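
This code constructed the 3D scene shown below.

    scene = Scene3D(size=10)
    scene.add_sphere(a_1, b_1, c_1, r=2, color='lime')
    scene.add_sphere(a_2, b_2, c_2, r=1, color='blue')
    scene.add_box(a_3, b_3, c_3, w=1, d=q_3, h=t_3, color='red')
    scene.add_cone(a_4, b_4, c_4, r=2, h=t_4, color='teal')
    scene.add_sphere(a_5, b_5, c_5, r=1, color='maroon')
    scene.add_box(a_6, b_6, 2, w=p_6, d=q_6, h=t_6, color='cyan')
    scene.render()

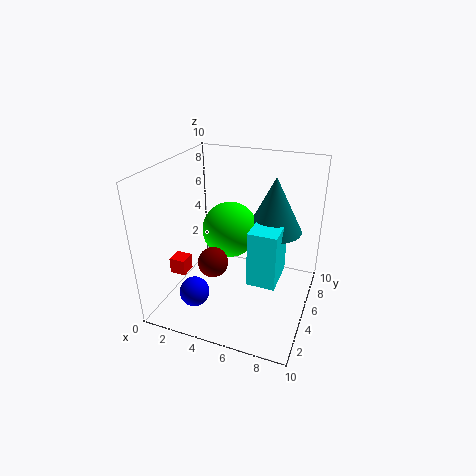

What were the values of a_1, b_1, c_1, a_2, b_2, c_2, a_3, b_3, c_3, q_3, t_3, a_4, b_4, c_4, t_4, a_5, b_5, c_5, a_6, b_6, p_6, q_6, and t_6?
a_1 = 4, b_1 = 6, c_1 = 5, a_2 = 3, b_2 = 2, c_2 = 2, a_3 = 2, b_3 = 1, c_3 = 4, q_3 = 1, t_3 = 1, a_4 = 7, b_4 = 7, c_4 = 5, t_4 = 4, a_5 = 4, b_5 = 3, c_5 = 4, a_6 = 6, b_6 = 4, p_6 = 2, q_6 = 3, t_6 = 4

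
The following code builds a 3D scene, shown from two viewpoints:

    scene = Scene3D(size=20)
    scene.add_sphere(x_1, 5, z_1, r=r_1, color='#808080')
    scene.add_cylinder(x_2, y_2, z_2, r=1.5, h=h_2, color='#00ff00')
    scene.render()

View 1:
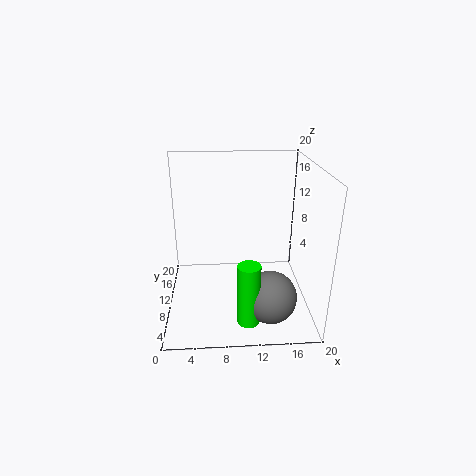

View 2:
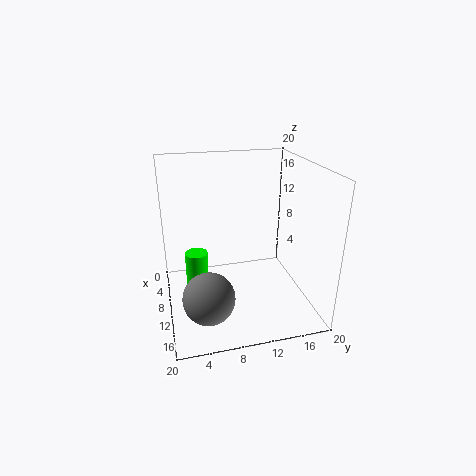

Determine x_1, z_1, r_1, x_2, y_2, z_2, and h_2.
x_1 = 14, z_1 = 3.5, r_1 = 3.5, x_2 = 11, y_2 = 4, z_2 = 0.5, h_2 = 8.5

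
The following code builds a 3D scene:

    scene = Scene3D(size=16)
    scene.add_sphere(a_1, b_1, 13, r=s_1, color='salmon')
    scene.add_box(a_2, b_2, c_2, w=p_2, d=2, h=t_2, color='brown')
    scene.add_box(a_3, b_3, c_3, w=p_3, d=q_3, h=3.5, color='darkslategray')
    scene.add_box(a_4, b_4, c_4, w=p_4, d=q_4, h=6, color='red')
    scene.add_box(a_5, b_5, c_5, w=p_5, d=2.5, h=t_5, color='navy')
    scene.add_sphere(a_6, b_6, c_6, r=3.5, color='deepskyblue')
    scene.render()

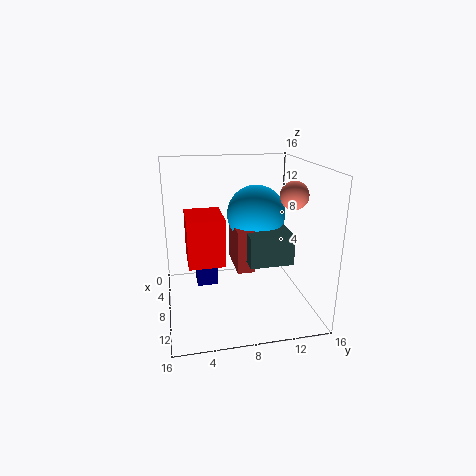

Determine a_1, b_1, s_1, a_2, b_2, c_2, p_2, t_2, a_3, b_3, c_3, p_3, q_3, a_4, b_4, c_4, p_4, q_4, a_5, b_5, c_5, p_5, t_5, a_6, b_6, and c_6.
a_1 = 10, b_1 = 13.5, s_1 = 1.5, a_2 = 2.5, b_2 = 8, c_2 = 3.5, p_2 = 5.5, t_2 = 5, a_3 = 5, b_3 = 9, c_3 = 5, p_3 = 5, q_3 = 5, a_4 = 0.5, b_4 = 2.5, c_4 = 3.5, p_4 = 5.5, q_4 = 4.5, a_5 = 2.5, b_5 = 3.5, c_5 = 1, p_5 = 3, t_5 = 3.5, a_6 = 4.5, b_6 = 11, c_6 = 9.5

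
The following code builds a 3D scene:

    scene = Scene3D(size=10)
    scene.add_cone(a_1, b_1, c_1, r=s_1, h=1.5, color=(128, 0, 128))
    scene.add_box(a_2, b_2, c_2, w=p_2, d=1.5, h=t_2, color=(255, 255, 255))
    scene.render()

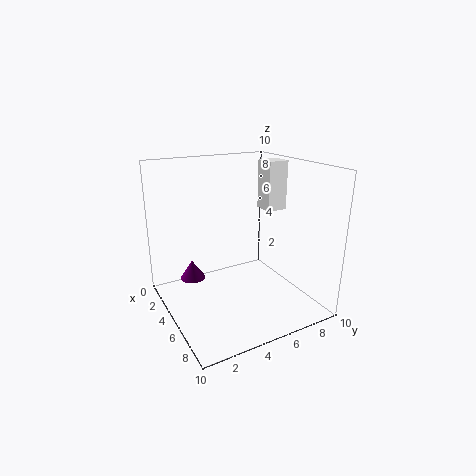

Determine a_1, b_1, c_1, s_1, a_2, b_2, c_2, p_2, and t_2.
a_1 = 1, b_1 = 3, c_1 = 0.5, s_1 = 1, a_2 = 3.5, b_2 = 7.5, c_2 = 6.5, p_2 = 1.5, t_2 = 3.5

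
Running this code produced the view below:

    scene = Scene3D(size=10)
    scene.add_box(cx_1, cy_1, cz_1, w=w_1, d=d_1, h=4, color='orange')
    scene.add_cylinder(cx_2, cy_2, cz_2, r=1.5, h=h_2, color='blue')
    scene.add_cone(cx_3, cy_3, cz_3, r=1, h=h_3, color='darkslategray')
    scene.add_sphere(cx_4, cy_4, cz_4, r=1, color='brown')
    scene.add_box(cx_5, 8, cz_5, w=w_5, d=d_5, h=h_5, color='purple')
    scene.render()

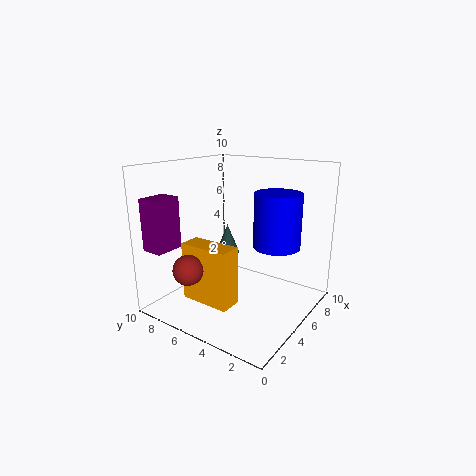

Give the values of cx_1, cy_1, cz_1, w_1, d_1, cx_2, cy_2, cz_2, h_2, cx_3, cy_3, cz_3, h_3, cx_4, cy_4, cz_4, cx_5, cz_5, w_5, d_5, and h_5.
cx_1 = 2; cy_1 = 4; cz_1 = 1; w_1 = 1.5; d_1 = 3.5; cx_2 = 5; cy_2 = 2; cz_2 = 5; h_2 = 3.5; cx_3 = 8.5; cy_3 = 8.5; cz_3 = 2; h_3 = 2.5; cx_4 = 1.5; cy_4 = 6.5; cz_4 = 3.5; cx_5 = 0.5; cz_5 = 4.5; w_5 = 2; d_5 = 1.5; h_5 = 3.5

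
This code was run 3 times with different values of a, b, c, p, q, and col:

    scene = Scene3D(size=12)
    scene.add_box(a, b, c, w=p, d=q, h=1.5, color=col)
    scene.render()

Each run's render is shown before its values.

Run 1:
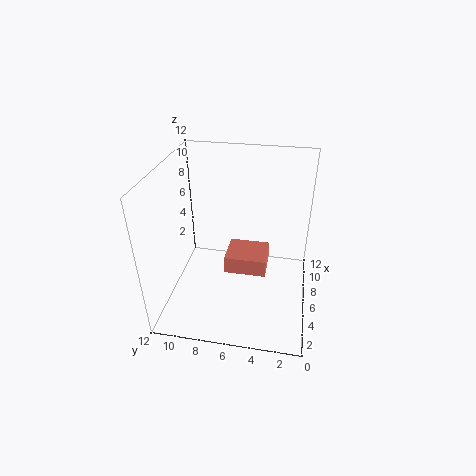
a = 5
b = 3.5
c = 3
p = 3
q = 3.5
col = 'salmon'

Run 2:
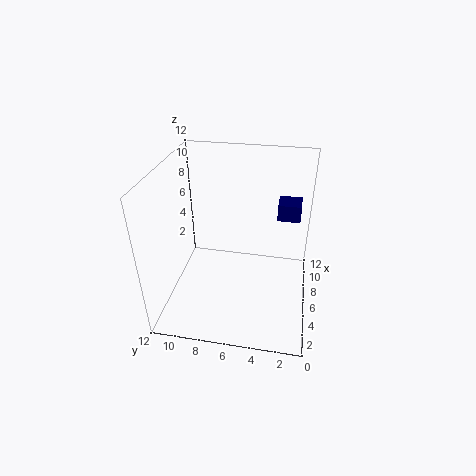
a = 8.5
b = 1
c = 6.5
p = 2
q = 2
col = 'navy'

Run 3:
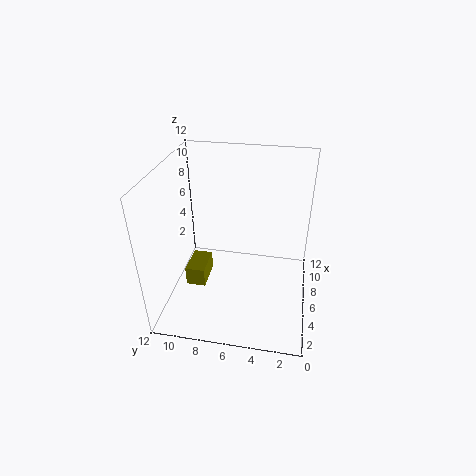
a = 2.5
b = 8
c = 3.5
p = 2.5
q = 1.5
col = 'olive'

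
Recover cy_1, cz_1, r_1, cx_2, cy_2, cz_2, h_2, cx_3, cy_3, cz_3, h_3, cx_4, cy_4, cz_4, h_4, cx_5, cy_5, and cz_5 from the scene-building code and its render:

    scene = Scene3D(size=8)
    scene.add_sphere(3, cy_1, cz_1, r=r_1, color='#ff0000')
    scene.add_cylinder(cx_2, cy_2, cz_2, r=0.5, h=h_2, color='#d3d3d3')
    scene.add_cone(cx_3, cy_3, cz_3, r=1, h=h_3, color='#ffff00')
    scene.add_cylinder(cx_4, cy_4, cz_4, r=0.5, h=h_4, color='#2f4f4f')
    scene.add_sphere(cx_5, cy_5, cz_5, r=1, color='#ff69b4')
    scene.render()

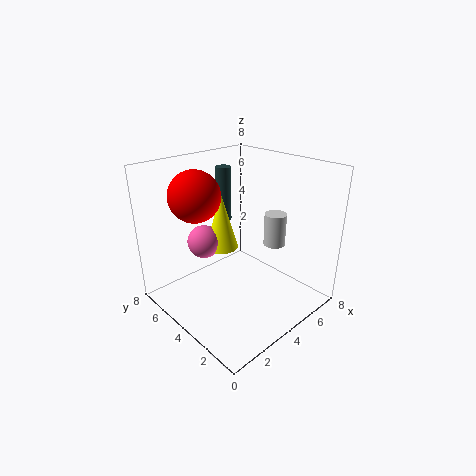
cy_1 = 6.5; cz_1 = 6; r_1 = 1.5; cx_2 = 3.5; cy_2 = 1; cz_2 = 5; h_2 = 1.5; cx_3 = 4.5; cy_3 = 6; cz_3 = 2.5; h_3 = 3.5; cx_4 = 6; cy_4 = 7.5; cz_4 = 3.5; h_4 = 3.5; cx_5 = 3.5; cy_5 = 6.5; cz_5 = 3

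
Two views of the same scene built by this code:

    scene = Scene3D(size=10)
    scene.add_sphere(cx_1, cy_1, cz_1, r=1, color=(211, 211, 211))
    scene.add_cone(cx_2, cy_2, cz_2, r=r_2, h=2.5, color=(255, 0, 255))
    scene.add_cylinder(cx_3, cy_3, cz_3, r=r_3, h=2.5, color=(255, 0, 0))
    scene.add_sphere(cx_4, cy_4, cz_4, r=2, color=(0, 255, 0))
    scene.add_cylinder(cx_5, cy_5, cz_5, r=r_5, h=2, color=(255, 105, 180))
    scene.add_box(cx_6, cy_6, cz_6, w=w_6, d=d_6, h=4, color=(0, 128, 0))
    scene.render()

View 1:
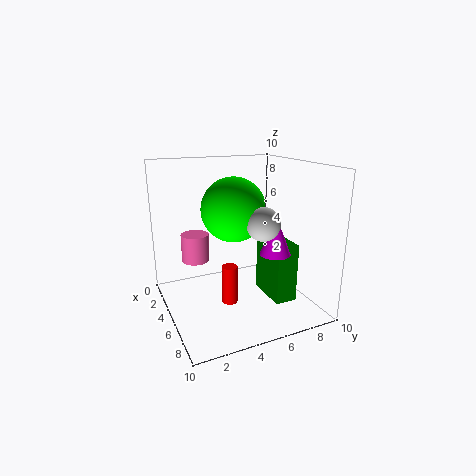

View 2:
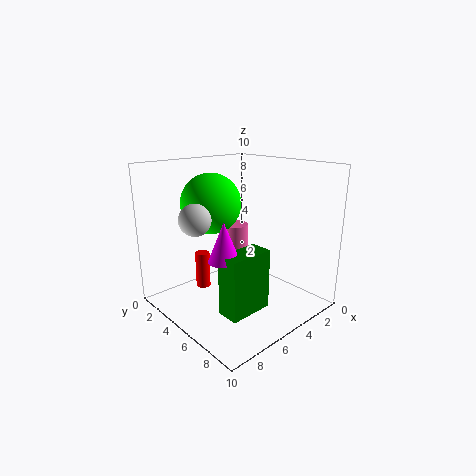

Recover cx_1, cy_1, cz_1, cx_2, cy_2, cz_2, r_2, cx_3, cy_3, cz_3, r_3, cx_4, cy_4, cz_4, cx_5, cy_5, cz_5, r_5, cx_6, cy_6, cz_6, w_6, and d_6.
cx_1 = 8.5; cy_1 = 5; cz_1 = 7; cx_2 = 7.5; cy_2 = 6.5; cz_2 = 4.5; r_2 = 1; cx_3 = 7; cy_3 = 3.5; cz_3 = 1.5; r_3 = 0.5; cx_4 = 6.5; cy_4 = 4; cz_4 = 7.5; cx_5 = 3; cy_5 = 2.5; cz_5 = 3; r_5 = 1; cx_6 = 5; cy_6 = 6.5; cz_6 = 1; w_6 = 3; d_6 = 1.5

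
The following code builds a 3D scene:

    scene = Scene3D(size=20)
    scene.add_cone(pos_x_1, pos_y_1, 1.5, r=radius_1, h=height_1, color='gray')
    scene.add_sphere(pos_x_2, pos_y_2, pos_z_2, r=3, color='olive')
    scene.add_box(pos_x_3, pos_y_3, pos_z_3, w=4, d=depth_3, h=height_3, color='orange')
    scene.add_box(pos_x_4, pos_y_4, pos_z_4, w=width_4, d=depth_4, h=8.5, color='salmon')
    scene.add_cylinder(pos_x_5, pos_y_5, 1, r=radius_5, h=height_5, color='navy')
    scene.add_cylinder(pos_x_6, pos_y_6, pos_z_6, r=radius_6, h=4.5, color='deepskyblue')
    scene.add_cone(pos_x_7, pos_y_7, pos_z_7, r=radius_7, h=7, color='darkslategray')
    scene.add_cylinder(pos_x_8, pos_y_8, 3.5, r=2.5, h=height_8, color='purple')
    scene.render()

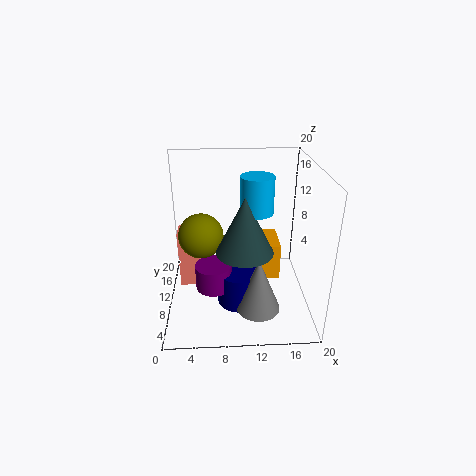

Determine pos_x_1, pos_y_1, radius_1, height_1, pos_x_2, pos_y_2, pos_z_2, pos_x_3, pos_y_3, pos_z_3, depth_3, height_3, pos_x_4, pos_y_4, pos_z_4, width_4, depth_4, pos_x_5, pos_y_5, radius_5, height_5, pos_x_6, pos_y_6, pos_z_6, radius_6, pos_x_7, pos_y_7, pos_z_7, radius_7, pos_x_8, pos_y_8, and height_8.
pos_x_1 = 12.5; pos_y_1 = 5.5; radius_1 = 3; height_1 = 7.5; pos_x_2 = 5; pos_y_2 = 9; pos_z_2 = 11; pos_x_3 = 12.5; pos_y_3 = 11.5; pos_z_3 = 2; depth_3 = 6; height_3 = 5.5; pos_x_4 = 1.5; pos_y_4 = 10.5; pos_z_4 = 2; width_4 = 3.5; depth_4 = 3; pos_x_5 = 10; pos_y_5 = 8; radius_5 = 3; height_5 = 5; pos_x_6 = 12; pos_y_6 = 6; pos_z_6 = 15.5; radius_6 = 2; pos_x_7 = 10.5; pos_y_7 = 4.5; pos_z_7 = 11; radius_7 = 3.5; pos_x_8 = 6.5; pos_y_8 = 8; height_8 = 3.5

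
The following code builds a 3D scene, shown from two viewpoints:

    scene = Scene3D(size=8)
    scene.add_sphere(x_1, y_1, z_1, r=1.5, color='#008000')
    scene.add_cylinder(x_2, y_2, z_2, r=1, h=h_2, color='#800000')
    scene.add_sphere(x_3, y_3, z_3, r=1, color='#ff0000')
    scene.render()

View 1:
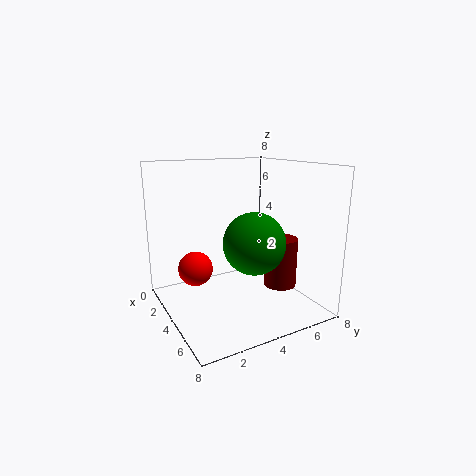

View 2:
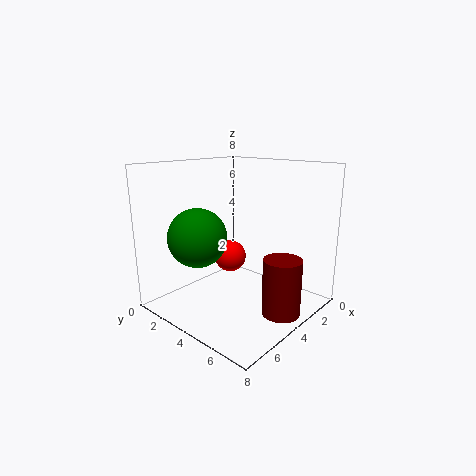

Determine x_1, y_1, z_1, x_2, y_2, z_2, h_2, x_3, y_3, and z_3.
x_1 = 6.5
y_1 = 3.5
z_1 = 4.5
x_2 = 4
y_2 = 7
z_2 = 0.5
h_2 = 3
x_3 = 2.5
y_3 = 2
z_3 = 2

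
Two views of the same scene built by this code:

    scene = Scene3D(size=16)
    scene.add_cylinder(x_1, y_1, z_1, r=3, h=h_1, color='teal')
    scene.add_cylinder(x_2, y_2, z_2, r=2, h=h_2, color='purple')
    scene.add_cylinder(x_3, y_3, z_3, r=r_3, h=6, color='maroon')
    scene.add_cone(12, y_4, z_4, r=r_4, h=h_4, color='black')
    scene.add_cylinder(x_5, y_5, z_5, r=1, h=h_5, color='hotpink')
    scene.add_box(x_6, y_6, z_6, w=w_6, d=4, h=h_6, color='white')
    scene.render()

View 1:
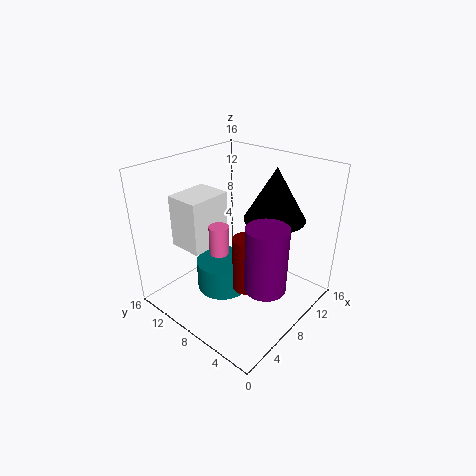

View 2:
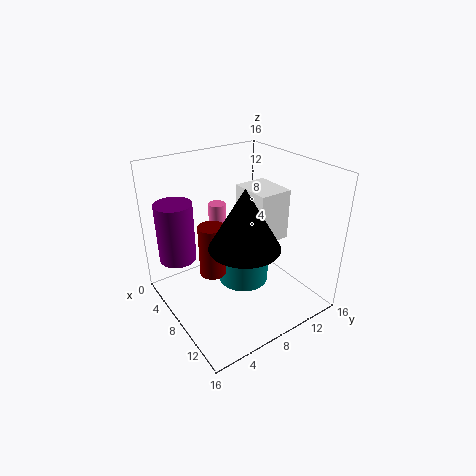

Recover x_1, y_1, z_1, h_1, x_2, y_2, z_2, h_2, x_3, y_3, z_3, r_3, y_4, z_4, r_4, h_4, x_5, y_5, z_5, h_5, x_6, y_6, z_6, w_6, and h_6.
x_1 = 7; y_1 = 9.5; z_1 = 1.5; h_1 = 3.5; x_2 = 5; y_2 = 2; z_2 = 6; h_2 = 6.5; x_3 = 6.5; y_3 = 5.5; z_3 = 3.5; r_3 = 1.5; y_4 = 6; z_4 = 9.5; r_4 = 3.5; h_4 = 6; x_5 = 4.5; y_5 = 7.5; z_5 = 8; h_5 = 3; x_6 = 4; y_6 = 10.5; z_6 = 6.5; w_6 = 5; h_6 = 6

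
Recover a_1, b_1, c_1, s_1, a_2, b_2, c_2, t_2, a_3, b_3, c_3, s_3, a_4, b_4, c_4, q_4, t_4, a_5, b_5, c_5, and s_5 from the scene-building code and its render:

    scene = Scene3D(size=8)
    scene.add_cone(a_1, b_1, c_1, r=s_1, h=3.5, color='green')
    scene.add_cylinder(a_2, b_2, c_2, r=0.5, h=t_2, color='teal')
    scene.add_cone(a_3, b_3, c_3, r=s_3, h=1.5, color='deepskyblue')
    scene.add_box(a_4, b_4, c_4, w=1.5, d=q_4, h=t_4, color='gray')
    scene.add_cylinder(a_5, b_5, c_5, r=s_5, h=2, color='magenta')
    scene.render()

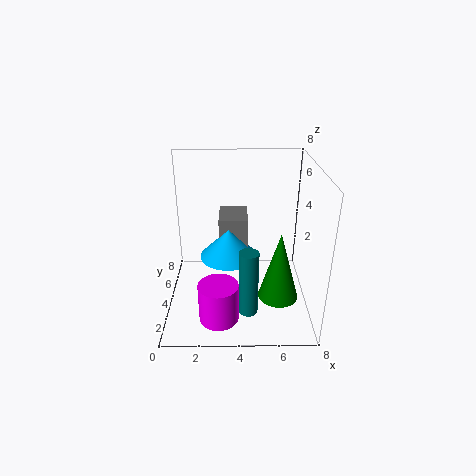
a_1 = 6; b_1 = 1.5; c_1 = 2; s_1 = 1; a_2 = 4.5; b_2 = 1.5; c_2 = 1; t_2 = 3.5; a_3 = 3.5; b_3 = 3; c_3 = 3.5; s_3 = 1.5; a_4 = 3; b_4 = 3; c_4 = 4; q_4 = 2; t_4 = 1.5; a_5 = 3; b_5 = 1; c_5 = 1; s_5 = 1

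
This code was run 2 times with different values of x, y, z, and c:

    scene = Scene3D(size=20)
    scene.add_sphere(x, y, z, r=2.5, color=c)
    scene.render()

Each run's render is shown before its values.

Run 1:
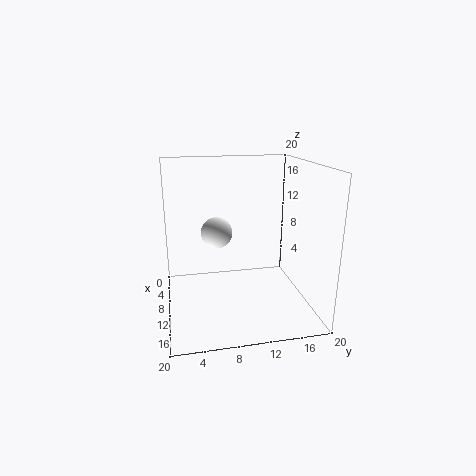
x = 3; y = 8; z = 8.5; c = 'white'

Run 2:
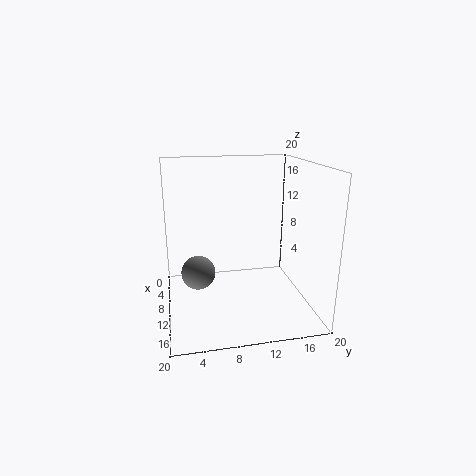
x = 7.5; y = 4.5; z = 4; c = 'gray'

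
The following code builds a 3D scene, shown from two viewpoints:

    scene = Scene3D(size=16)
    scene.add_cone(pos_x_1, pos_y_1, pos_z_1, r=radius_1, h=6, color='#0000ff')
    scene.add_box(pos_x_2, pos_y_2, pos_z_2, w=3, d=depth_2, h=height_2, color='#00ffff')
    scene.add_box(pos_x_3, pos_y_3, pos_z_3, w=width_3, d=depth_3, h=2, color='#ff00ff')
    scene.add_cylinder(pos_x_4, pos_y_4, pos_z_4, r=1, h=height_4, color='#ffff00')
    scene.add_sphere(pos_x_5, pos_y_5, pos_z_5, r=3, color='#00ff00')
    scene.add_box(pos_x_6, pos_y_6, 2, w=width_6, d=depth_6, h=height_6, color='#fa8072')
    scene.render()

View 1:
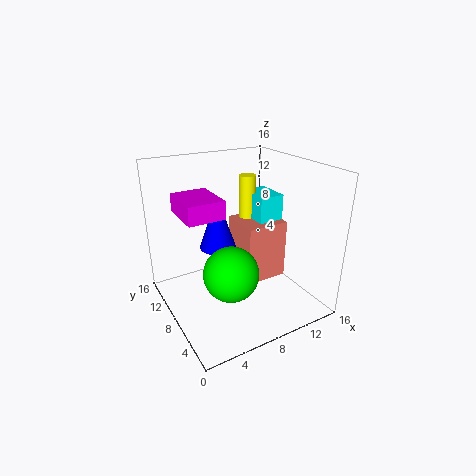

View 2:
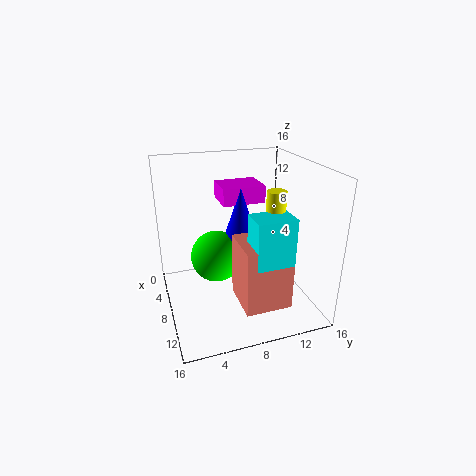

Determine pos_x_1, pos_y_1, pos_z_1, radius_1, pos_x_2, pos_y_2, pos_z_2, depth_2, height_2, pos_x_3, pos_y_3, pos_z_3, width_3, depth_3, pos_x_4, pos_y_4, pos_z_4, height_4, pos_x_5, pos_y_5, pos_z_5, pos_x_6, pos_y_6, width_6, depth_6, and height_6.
pos_x_1 = 6; pos_y_1 = 9; pos_z_1 = 7; radius_1 = 2; pos_x_2 = 11; pos_y_2 = 8; pos_z_2 = 7; depth_2 = 4; height_2 = 5; pos_x_3 = 2; pos_y_3 = 7; pos_z_3 = 11; width_3 = 4; depth_3 = 5; pos_x_4 = 11; pos_y_4 = 11; pos_z_4 = 7; height_4 = 7; pos_x_5 = 6; pos_y_5 = 6; pos_z_5 = 5; pos_x_6 = 9; pos_y_6 = 7; width_6 = 5; depth_6 = 5; height_6 = 7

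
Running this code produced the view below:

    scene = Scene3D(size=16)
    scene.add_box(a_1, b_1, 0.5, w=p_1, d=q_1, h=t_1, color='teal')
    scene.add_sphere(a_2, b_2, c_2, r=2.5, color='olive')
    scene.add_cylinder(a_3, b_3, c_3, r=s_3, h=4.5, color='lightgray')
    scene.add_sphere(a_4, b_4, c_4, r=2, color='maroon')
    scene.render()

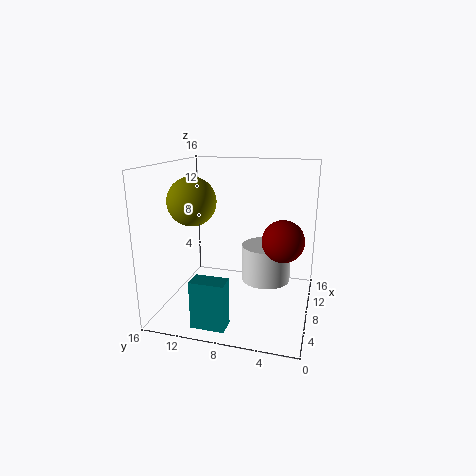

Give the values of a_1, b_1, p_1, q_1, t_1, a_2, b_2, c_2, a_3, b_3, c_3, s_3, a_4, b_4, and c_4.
a_1 = 1, b_1 = 7.5, p_1 = 2, q_1 = 3.5, t_1 = 5, a_2 = 5, b_2 = 12, c_2 = 12.5, a_3 = 12, b_3 = 5.5, c_3 = 1.5, s_3 = 3, a_4 = 4, b_4 = 2.5, c_4 = 9.5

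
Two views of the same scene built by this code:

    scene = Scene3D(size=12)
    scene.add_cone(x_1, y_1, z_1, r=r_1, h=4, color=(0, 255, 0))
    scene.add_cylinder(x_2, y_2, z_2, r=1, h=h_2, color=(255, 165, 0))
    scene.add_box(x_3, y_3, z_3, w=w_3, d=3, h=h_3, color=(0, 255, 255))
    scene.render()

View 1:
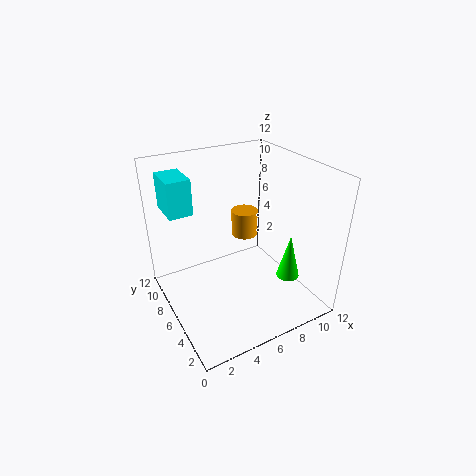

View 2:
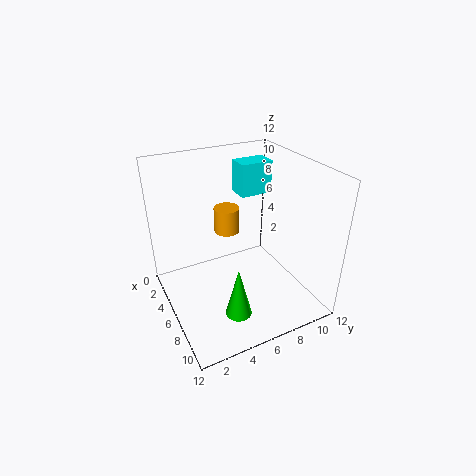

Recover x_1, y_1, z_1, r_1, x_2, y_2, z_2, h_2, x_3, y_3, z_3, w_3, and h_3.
x_1 = 10, y_1 = 4, z_1 = 2, r_1 = 1, x_2 = 6, y_2 = 5, z_2 = 7, h_2 = 2, x_3 = 1, y_3 = 8, z_3 = 8, w_3 = 2, h_3 = 3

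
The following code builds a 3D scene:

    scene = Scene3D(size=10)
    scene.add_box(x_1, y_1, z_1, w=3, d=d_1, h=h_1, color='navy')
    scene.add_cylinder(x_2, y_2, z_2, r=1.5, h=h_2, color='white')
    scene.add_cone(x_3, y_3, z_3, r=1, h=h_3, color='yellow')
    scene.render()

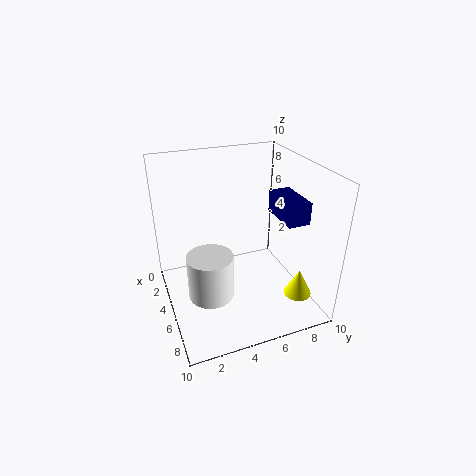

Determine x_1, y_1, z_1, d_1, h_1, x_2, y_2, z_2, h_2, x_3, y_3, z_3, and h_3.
x_1 = 4.5, y_1 = 7.5, z_1 = 6.5, d_1 = 1.5, h_1 = 1.5, x_2 = 6.5, y_2 = 2.5, z_2 = 2, h_2 = 3, x_3 = 7, y_3 = 9, z_3 = 0.5, h_3 = 2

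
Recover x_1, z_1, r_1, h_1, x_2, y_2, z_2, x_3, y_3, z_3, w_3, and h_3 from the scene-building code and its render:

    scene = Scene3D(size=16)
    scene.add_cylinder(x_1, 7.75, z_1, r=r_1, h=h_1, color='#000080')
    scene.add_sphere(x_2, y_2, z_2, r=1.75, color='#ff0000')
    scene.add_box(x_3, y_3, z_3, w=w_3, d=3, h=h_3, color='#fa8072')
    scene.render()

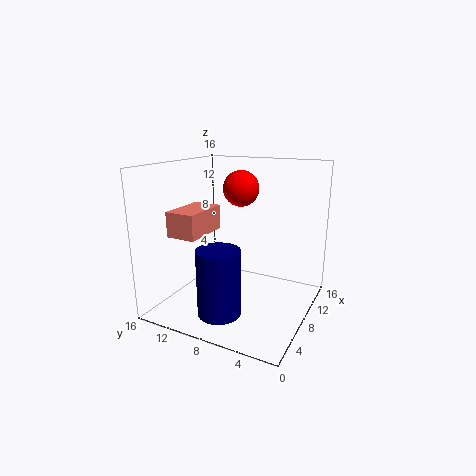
x_1 = 3.25; z_1 = 1.25; r_1 = 2.25; h_1 = 7; x_2 = 5.75; y_2 = 6.5; z_2 = 14; x_3 = 1.25; y_3 = 9.25; z_3 = 9.5; w_3 = 5; h_3 = 2.5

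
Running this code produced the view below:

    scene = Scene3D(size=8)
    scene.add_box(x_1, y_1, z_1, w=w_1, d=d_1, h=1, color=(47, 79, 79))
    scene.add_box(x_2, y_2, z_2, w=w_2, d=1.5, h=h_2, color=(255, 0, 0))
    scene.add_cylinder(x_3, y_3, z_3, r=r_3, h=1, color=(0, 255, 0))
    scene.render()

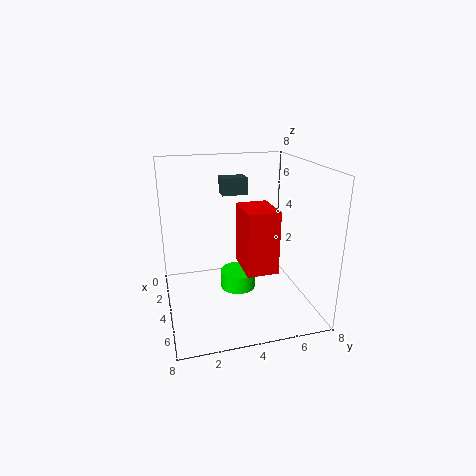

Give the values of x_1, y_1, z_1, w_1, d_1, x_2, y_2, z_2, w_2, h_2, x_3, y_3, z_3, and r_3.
x_1 = 1.5
y_1 = 3.5
z_1 = 6
w_1 = 1
d_1 = 1.5
x_2 = 5.5
y_2 = 3.5
z_2 = 3.5
w_2 = 2
h_2 = 3
x_3 = 4
y_3 = 4
z_3 = 1
r_3 = 1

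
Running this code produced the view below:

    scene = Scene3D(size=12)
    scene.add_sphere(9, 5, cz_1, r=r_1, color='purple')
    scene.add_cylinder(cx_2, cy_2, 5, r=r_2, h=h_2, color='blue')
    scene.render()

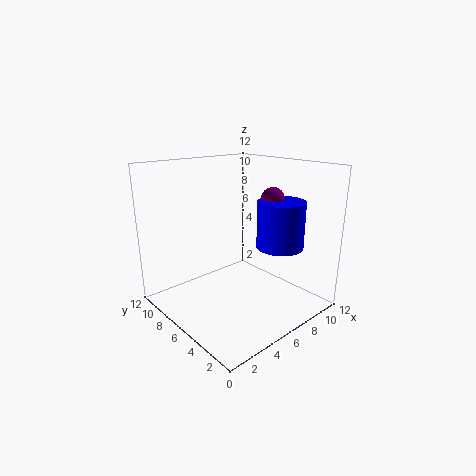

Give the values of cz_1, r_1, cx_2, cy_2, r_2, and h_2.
cz_1 = 9; r_1 = 1; cx_2 = 9; cy_2 = 4; r_2 = 2; h_2 = 4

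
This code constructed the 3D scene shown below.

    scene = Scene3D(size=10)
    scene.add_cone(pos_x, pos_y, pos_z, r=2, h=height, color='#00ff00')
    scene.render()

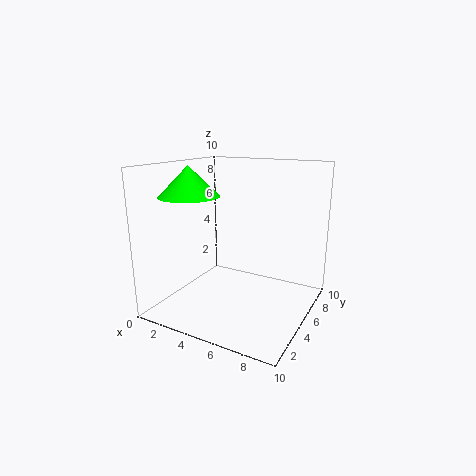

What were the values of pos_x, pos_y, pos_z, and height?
pos_x = 2.5, pos_y = 3, pos_z = 8, height = 2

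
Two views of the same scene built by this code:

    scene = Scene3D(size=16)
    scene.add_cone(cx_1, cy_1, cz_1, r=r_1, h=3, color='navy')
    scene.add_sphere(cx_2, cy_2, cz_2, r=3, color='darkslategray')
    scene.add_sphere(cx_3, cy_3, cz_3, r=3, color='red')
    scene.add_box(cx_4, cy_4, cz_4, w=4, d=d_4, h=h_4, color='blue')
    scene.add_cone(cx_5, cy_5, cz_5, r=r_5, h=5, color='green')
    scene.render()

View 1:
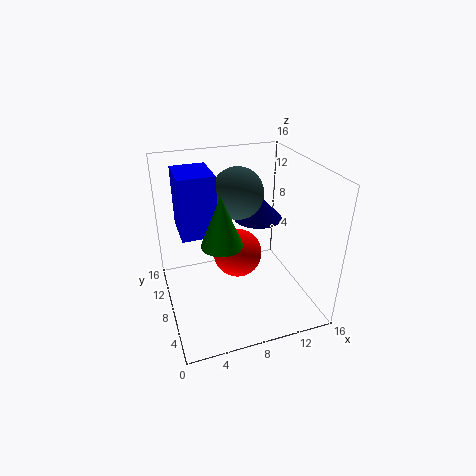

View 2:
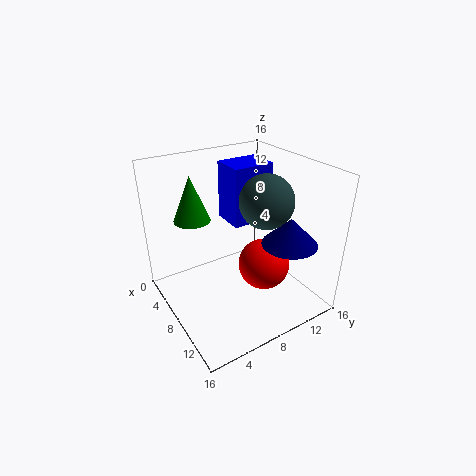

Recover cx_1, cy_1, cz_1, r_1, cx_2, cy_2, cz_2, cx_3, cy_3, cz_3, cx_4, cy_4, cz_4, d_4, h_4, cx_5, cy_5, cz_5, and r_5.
cx_1 = 12
cy_1 = 12
cz_1 = 8
r_1 = 3
cx_2 = 9
cy_2 = 11
cz_2 = 12
cx_3 = 9
cy_3 = 11
cz_3 = 4
cx_4 = 2
cy_4 = 9
cz_4 = 8
d_4 = 5
h_4 = 7
cx_5 = 5
cy_5 = 4
cz_5 = 10
r_5 = 2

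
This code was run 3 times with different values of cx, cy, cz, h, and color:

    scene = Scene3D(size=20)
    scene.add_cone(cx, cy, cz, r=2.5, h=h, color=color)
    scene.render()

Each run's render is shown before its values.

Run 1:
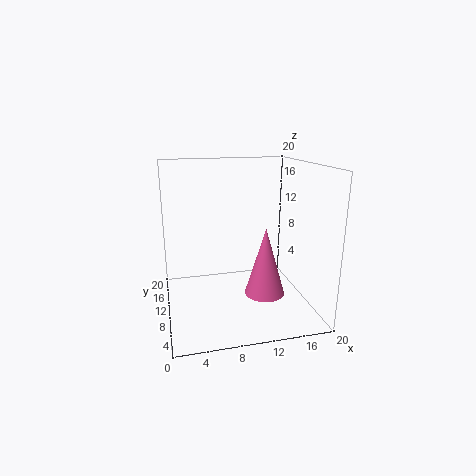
cx = 12; cy = 4; cz = 4.5; h = 8.5; color = 'hotpink'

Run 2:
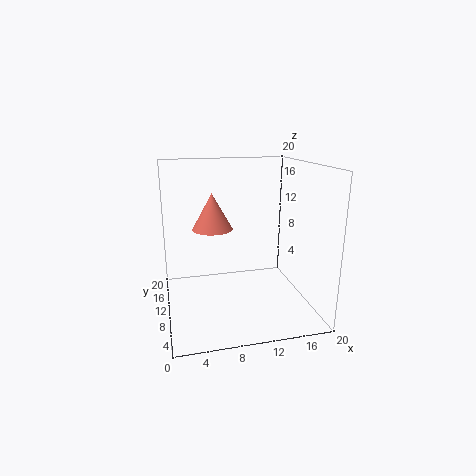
cx = 6; cy = 7; cz = 12.5; h = 4.5; color = 'salmon'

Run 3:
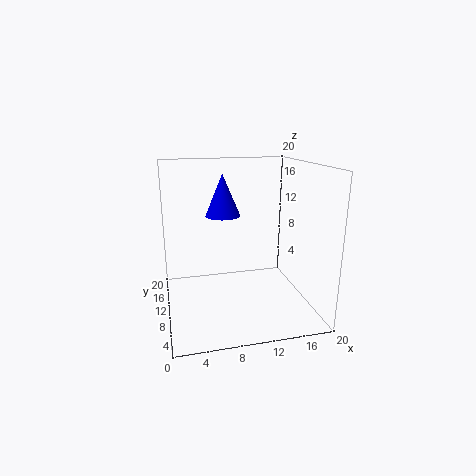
cx = 8.5; cy = 13; cz = 12.5; h = 6; color = 'blue'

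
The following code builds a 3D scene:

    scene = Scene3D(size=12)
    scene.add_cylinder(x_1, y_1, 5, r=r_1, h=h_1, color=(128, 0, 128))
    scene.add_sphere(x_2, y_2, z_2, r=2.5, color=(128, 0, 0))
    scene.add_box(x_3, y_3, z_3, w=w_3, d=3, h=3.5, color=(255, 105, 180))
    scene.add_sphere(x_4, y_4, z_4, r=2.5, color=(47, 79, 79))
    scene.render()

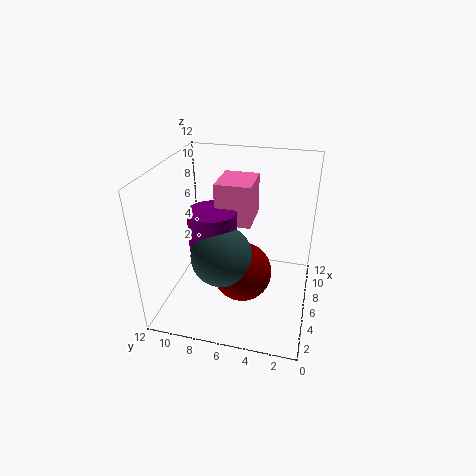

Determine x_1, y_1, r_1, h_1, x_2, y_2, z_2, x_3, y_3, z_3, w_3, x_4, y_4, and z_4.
x_1 = 5.5; y_1 = 8; r_1 = 2; h_1 = 3.5; x_2 = 5.5; y_2 = 5.5; z_2 = 3; x_3 = 6; y_3 = 5; z_3 = 7; w_3 = 3.5; x_4 = 4.5; y_4 = 7; z_4 = 5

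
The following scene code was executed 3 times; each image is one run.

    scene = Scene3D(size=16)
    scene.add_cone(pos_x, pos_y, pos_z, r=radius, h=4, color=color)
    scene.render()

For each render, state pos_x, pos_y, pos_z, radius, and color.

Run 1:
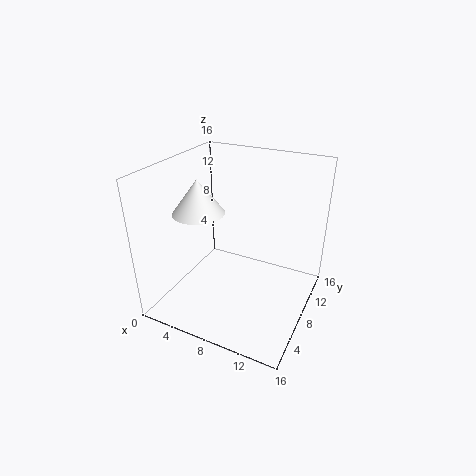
pos_x = 3
pos_y = 8
pos_z = 10
radius = 3
color = 'white'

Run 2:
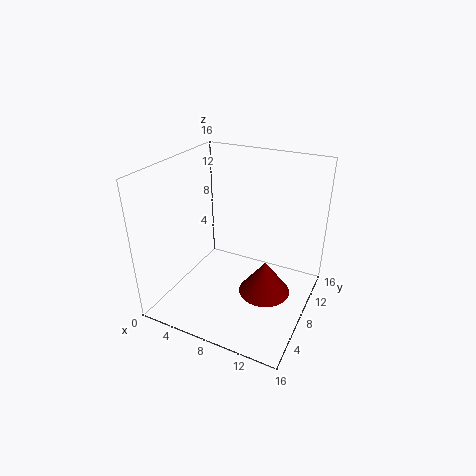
pos_x = 11
pos_y = 9
pos_z = 1
radius = 3
color = 'maroon'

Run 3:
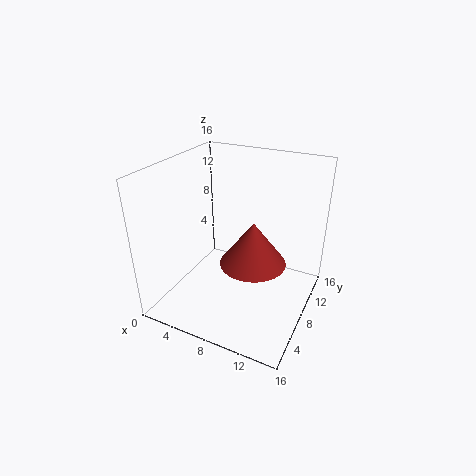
pos_x = 12
pos_y = 3
pos_z = 9
radius = 3
color = 'brown'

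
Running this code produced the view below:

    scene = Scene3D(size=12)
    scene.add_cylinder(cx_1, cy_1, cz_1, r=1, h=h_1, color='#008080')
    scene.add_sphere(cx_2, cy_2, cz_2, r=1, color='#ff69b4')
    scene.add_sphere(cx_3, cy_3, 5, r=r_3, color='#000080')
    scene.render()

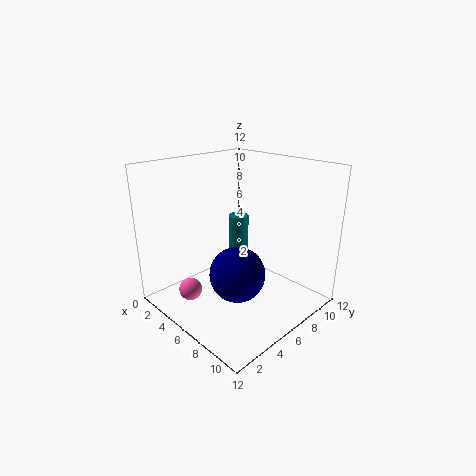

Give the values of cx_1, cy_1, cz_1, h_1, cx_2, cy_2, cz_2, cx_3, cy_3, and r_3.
cx_1 = 2
cy_1 = 10
cz_1 = 1
h_1 = 5
cx_2 = 3
cy_2 = 3
cz_2 = 1
cx_3 = 9
cy_3 = 3
r_3 = 2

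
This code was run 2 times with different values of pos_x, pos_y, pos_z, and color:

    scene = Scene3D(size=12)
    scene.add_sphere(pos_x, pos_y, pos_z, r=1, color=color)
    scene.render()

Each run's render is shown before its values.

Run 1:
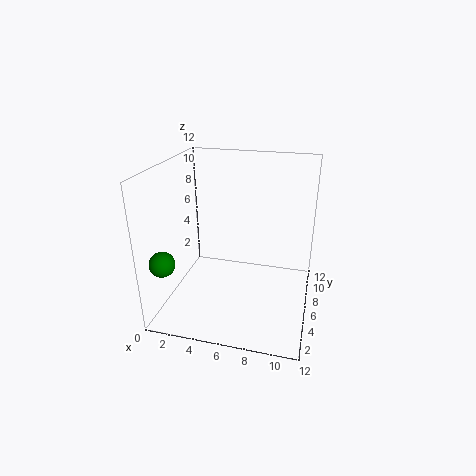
pos_x = 1, pos_y = 2, pos_z = 5, color = 'green'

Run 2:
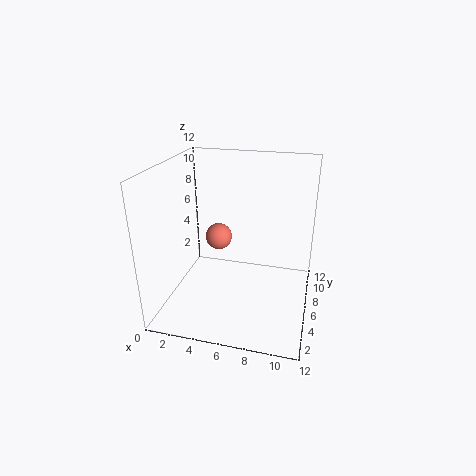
pos_x = 5, pos_y = 4, pos_z = 7, color = 'salmon'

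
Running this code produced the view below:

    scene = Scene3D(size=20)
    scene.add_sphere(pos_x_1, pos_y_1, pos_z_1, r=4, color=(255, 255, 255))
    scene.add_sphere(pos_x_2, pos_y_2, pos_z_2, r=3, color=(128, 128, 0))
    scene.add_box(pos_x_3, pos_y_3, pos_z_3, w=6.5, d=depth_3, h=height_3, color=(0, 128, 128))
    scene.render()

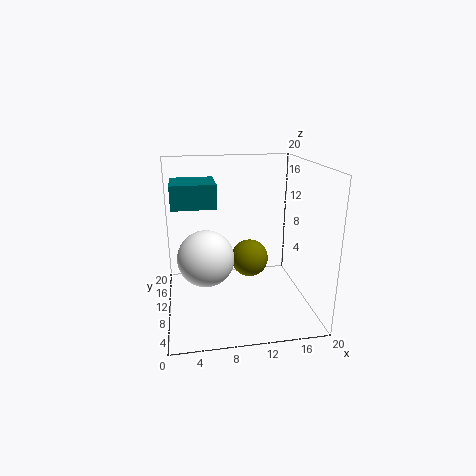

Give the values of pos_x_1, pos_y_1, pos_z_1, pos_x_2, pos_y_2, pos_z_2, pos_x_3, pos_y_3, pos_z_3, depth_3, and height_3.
pos_x_1 = 5.5; pos_y_1 = 10.5; pos_z_1 = 7; pos_x_2 = 13; pos_y_2 = 16; pos_z_2 = 4; pos_x_3 = 1; pos_y_3 = 12.5; pos_z_3 = 13.5; depth_3 = 6.5; height_3 = 3.5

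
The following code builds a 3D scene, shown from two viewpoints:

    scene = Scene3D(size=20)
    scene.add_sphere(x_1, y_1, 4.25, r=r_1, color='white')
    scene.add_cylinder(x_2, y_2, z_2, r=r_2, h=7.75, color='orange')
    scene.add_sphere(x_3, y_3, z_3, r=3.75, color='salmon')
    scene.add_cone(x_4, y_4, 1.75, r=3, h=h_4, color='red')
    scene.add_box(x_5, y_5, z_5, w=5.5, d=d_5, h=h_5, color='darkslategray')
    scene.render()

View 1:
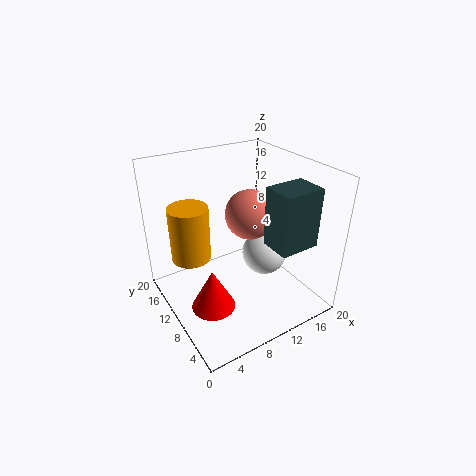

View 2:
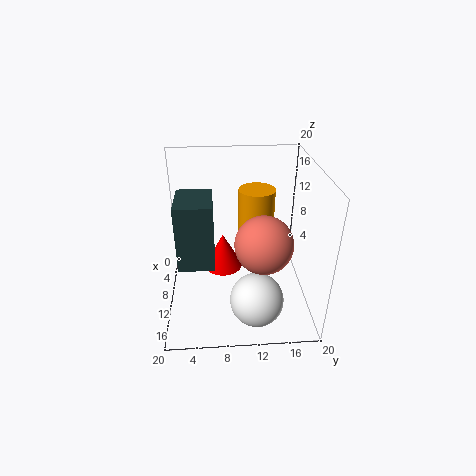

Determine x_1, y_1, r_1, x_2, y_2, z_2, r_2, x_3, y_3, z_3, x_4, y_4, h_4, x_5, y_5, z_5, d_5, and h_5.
x_1 = 16.25, y_1 = 12, r_1 = 3.5, x_2 = 4.25, y_2 = 13.25, z_2 = 7, r_2 = 2.75, x_3 = 14, y_3 = 13, z_3 = 11.25, x_4 = 4.75, y_4 = 8, h_4 = 5.75, x_5 = 12, y_5 = 2.5, z_5 = 10.25, d_5 = 4.25, h_5 = 8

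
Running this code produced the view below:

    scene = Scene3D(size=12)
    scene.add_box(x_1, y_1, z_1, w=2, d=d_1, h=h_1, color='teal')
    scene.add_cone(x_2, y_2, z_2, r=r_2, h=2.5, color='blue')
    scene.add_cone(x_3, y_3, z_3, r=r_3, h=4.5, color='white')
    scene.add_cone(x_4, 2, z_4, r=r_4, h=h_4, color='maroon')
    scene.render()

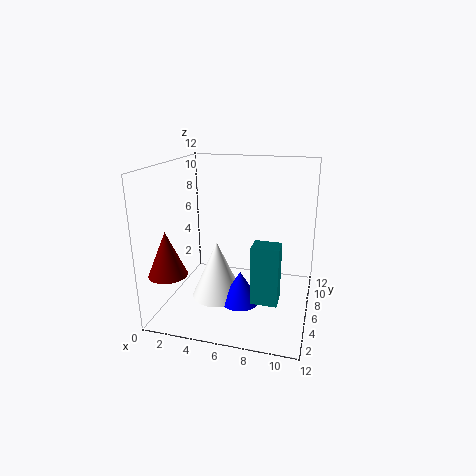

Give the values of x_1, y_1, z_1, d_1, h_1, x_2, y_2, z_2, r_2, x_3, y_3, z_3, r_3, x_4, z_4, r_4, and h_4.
x_1 = 8
y_1 = 2
z_1 = 2.5
d_1 = 1.5
h_1 = 4.5
x_2 = 7
y_2 = 3
z_2 = 2
r_2 = 1.5
x_3 = 5
y_3 = 3.5
z_3 = 2
r_3 = 2
x_4 = 1.5
z_4 = 4
r_4 = 1.5
h_4 = 3.5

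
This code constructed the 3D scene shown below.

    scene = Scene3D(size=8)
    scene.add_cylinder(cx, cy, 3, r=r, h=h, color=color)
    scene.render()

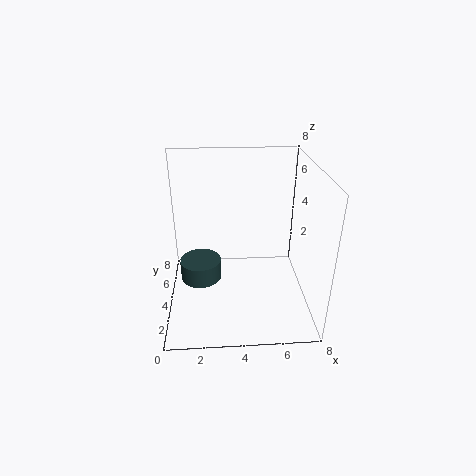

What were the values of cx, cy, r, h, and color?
cx = 2; cy = 2; r = 1; h = 1; color = 'darkslategray'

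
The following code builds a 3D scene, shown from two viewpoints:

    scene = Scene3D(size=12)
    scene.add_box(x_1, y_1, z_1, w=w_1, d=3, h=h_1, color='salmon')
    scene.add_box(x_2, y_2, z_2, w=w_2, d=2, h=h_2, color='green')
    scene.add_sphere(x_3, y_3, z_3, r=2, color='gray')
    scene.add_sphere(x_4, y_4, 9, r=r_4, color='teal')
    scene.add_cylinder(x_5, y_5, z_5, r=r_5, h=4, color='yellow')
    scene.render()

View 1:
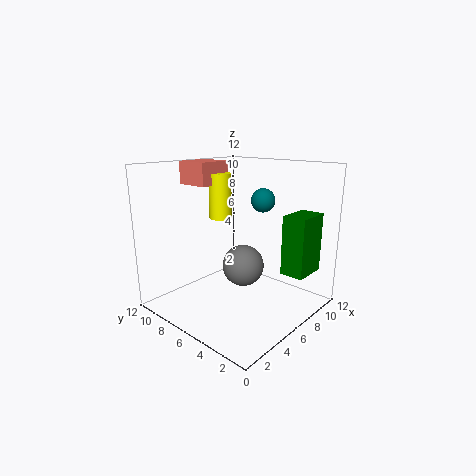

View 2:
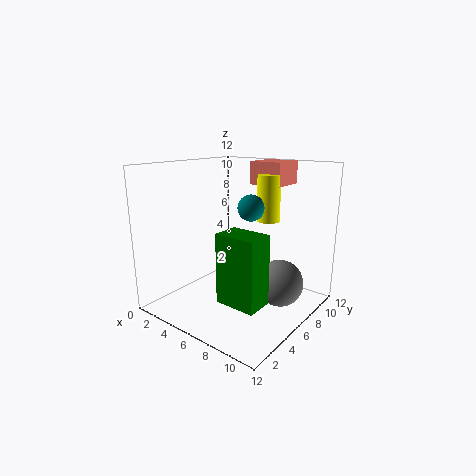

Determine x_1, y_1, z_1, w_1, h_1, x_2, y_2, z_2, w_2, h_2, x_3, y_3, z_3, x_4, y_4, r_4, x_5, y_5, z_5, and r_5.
x_1 = 5, y_1 = 9, z_1 = 10, w_1 = 3, h_1 = 2, x_2 = 8, y_2 = 1, z_2 = 3, w_2 = 3, h_2 = 5, x_3 = 9, y_3 = 8, z_3 = 2, x_4 = 8, y_4 = 5, r_4 = 1, x_5 = 7, y_5 = 9, z_5 = 7, r_5 = 1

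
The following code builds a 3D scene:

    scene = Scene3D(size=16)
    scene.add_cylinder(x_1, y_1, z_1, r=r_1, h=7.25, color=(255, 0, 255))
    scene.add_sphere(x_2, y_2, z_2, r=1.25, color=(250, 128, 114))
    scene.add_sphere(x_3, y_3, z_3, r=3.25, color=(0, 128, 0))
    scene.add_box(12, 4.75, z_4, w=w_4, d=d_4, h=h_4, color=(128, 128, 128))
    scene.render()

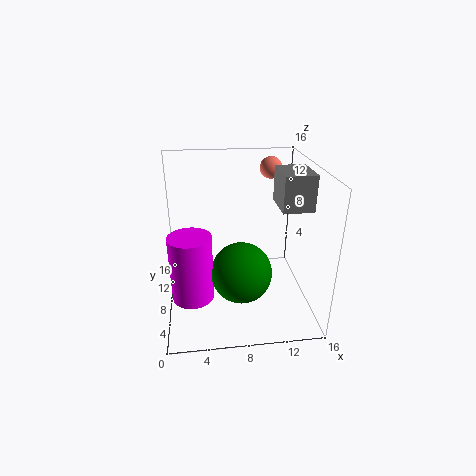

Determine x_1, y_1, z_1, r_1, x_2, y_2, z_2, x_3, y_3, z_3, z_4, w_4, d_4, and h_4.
x_1 = 2.75, y_1 = 5.5, z_1 = 2.5, r_1 = 2.25, x_2 = 12.25, y_2 = 11.75, z_2 = 14.75, x_3 = 8, y_3 = 5.25, z_3 = 5.25, z_4 = 12, w_4 = 3.25, d_4 = 4.25, h_4 = 3.75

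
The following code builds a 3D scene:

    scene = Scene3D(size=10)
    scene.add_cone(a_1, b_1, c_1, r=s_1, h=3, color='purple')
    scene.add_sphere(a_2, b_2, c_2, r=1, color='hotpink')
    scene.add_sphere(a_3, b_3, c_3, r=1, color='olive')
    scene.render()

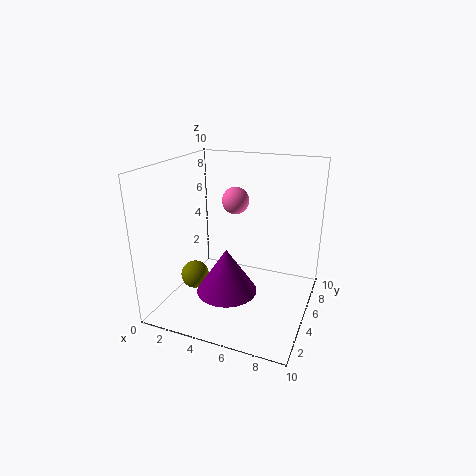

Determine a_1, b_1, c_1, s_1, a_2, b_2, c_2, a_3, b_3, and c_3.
a_1 = 5
b_1 = 3
c_1 = 2
s_1 = 2
a_2 = 4
b_2 = 7
c_2 = 7
a_3 = 2
b_3 = 4
c_3 = 2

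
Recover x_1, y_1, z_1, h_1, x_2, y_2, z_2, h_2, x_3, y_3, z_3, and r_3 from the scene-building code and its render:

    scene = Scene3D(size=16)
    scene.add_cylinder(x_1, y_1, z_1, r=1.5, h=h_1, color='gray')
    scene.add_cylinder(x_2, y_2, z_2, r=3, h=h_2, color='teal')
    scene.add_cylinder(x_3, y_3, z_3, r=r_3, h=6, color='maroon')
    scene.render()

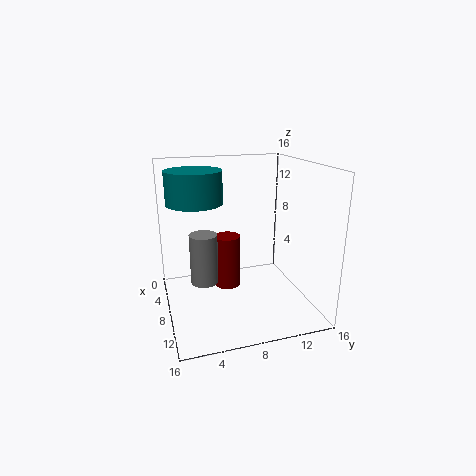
x_1 = 8.5, y_1 = 4, z_1 = 3.5, h_1 = 5.5, x_2 = 7, y_2 = 3.5, z_2 = 12, h_2 = 3.5, x_3 = 7, y_3 = 7, z_3 = 2, r_3 = 1.5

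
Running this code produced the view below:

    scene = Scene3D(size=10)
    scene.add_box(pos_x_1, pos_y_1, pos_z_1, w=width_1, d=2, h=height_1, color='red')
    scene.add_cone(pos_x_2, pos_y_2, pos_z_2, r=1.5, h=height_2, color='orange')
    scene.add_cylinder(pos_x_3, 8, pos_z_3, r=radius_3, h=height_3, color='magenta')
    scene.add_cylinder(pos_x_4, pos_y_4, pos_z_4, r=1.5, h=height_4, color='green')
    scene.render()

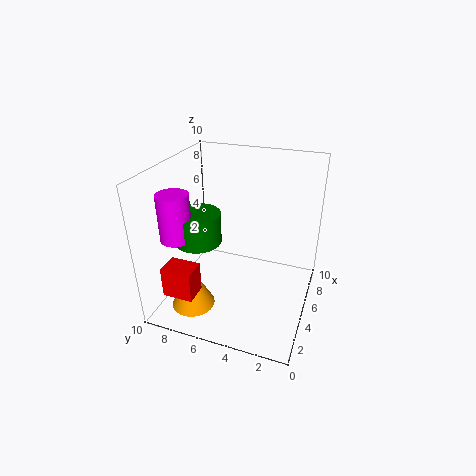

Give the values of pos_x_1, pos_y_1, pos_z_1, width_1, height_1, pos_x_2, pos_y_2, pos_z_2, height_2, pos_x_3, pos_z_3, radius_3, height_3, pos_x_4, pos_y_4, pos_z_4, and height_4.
pos_x_1 = 0.5
pos_y_1 = 6.5
pos_z_1 = 2.5
width_1 = 1.5
height_1 = 2
pos_x_2 = 2.5
pos_y_2 = 7.5
pos_z_2 = 0.5
height_2 = 3
pos_x_3 = 2
pos_z_3 = 6
radius_3 = 1
height_3 = 3
pos_x_4 = 3
pos_y_4 = 7
pos_z_4 = 5.5
height_4 = 2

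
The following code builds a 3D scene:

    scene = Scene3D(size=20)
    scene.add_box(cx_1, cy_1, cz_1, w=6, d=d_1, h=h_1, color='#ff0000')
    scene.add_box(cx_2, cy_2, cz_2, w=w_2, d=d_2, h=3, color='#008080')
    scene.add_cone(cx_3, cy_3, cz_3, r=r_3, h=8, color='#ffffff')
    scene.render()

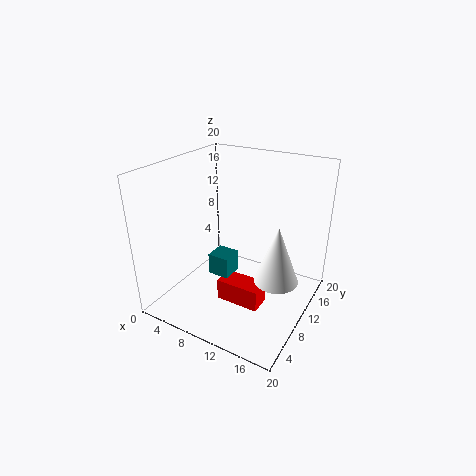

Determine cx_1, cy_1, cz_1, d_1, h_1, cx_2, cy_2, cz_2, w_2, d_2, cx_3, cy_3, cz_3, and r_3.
cx_1 = 9; cy_1 = 6; cz_1 = 2; d_1 = 3; h_1 = 3; cx_2 = 7; cy_2 = 7; cz_2 = 5; w_2 = 3; d_2 = 3; cx_3 = 16; cy_3 = 10; cz_3 = 5; r_3 = 3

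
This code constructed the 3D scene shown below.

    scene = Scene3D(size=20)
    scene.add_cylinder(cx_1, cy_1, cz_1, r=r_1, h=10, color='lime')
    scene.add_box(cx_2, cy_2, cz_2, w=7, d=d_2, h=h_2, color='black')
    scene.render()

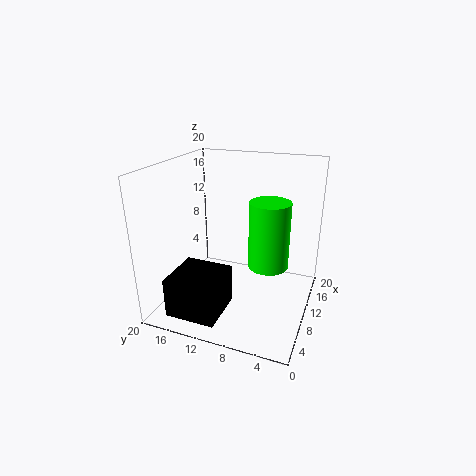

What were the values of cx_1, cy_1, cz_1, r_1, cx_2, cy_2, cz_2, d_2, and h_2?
cx_1 = 13.5; cy_1 = 6.5; cz_1 = 4.5; r_1 = 3; cx_2 = 2; cy_2 = 10.5; cz_2 = 0.5; d_2 = 7; h_2 = 5.5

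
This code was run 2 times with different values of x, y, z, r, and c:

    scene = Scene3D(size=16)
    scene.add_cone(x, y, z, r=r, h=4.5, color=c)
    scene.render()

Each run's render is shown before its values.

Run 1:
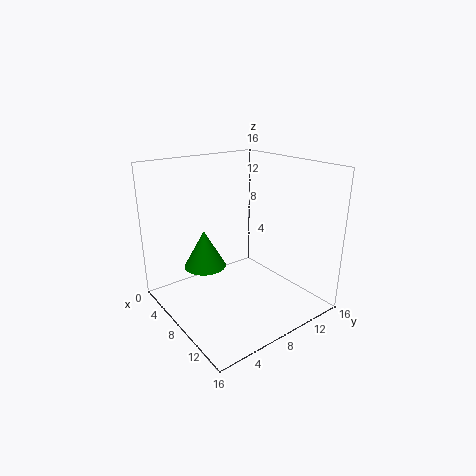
x = 4, y = 6, z = 3.5, r = 2.5, c = 'green'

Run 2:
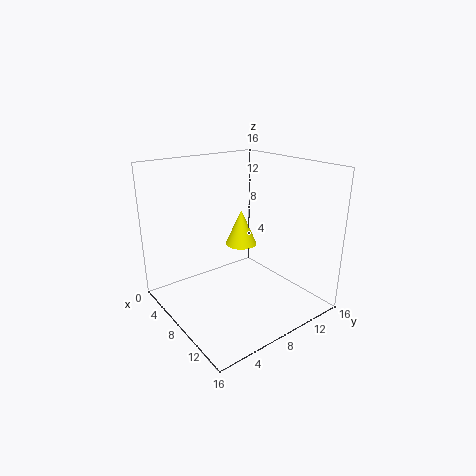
x = 4, y = 11.5, z = 5, r = 2, c = 'yellow'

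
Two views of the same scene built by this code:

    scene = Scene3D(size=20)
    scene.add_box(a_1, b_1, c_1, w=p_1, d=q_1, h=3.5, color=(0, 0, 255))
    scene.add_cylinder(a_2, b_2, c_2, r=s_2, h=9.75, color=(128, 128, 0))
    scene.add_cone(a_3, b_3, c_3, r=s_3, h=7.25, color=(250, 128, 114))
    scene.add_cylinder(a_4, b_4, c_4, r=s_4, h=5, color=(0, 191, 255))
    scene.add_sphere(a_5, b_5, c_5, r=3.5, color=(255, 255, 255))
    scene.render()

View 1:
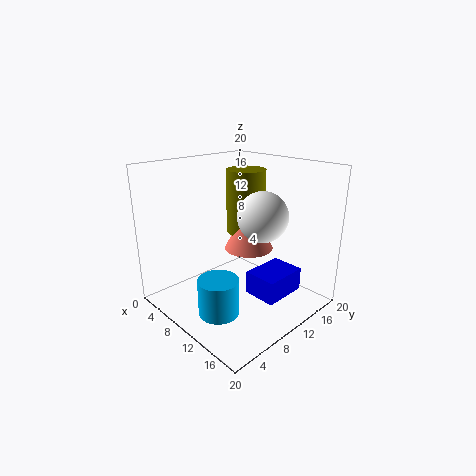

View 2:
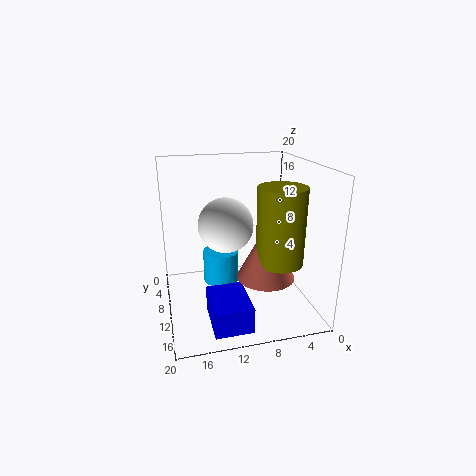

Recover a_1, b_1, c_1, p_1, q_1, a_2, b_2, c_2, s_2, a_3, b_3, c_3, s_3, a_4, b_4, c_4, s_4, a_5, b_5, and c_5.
a_1 = 10, b_1 = 11.75, c_1 = 0.5, p_1 = 5, q_1 = 6.75, a_2 = 6, b_2 = 15.5, c_2 = 8.5, s_2 = 3, a_3 = 7.5, b_3 = 14.75, c_3 = 6.25, s_3 = 3.75, a_4 = 11.5, b_4 = 5, c_4 = 1, s_4 = 2.75, a_5 = 12.25, b_5 = 12.5, c_5 = 13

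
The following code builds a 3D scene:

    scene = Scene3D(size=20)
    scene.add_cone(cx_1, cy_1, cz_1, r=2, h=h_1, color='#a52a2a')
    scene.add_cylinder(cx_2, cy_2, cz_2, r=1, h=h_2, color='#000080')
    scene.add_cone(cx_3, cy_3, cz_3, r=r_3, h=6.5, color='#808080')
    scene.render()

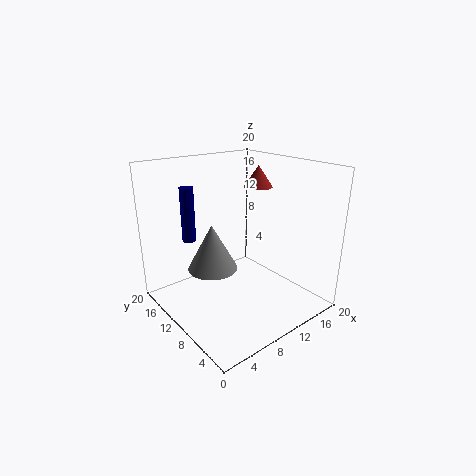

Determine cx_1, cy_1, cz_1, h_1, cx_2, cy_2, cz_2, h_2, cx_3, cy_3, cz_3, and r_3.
cx_1 = 14
cy_1 = 10.5
cz_1 = 16.5
h_1 = 3
cx_2 = 6
cy_2 = 16.5
cz_2 = 8.5
h_2 = 8
cx_3 = 7
cy_3 = 12
cz_3 = 5.5
r_3 = 3.5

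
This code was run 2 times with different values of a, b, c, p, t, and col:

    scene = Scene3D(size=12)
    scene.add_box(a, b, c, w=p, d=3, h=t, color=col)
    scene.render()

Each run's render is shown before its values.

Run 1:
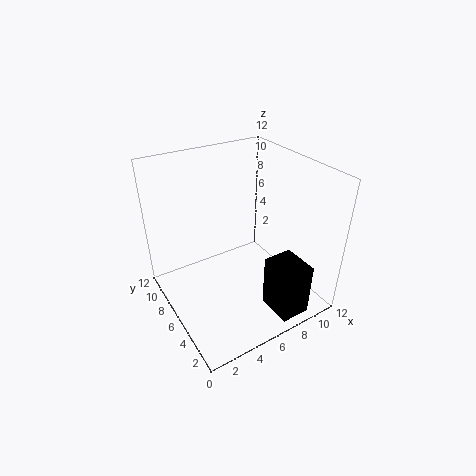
a = 7; b = 0.5; c = 0.5; p = 2.5; t = 4.5; col = 'black'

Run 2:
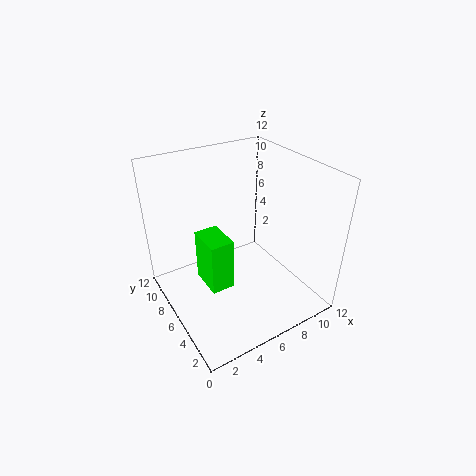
a = 3; b = 5; c = 2; p = 2; t = 4.5; col = 'lime'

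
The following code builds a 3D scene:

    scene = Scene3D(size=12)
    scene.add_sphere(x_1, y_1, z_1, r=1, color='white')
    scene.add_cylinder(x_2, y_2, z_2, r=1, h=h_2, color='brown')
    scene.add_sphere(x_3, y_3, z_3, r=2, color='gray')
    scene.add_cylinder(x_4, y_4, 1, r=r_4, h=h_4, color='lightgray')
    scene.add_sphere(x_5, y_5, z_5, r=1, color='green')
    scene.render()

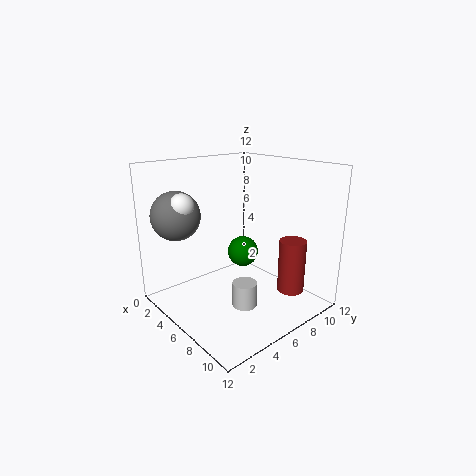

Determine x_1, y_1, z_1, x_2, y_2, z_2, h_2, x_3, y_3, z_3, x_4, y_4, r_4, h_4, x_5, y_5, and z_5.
x_1 = 4; y_1 = 2; z_1 = 9; x_2 = 11; y_2 = 7; z_2 = 3; h_2 = 4; x_3 = 3; y_3 = 2; z_3 = 8; x_4 = 8; y_4 = 5; r_4 = 1; h_4 = 2; x_5 = 10; y_5 = 3; z_5 = 7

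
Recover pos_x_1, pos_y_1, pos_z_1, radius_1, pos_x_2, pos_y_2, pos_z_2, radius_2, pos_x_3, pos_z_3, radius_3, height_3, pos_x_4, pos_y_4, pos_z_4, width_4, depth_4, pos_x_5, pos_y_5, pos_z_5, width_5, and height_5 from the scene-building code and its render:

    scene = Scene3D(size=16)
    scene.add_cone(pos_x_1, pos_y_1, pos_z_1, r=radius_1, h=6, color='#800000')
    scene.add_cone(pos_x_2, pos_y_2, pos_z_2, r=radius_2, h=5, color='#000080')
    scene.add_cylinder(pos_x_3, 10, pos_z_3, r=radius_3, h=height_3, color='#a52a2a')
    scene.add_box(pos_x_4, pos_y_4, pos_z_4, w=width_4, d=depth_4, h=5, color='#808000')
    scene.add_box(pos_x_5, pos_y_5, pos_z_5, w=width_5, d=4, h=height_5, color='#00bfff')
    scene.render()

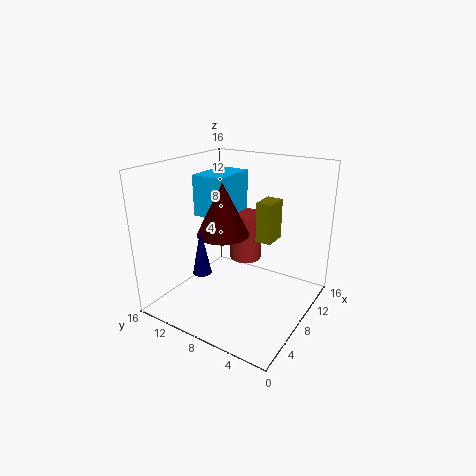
pos_x_1 = 8, pos_y_1 = 10, pos_z_1 = 8, radius_1 = 3, pos_x_2 = 4, pos_y_2 = 10, pos_z_2 = 5, radius_2 = 1, pos_x_3 = 13, pos_z_3 = 3, radius_3 = 2, height_3 = 6, pos_x_4 = 12, pos_y_4 = 6, pos_z_4 = 6, width_4 = 3, depth_4 = 2, pos_x_5 = 9, pos_y_5 = 11, pos_z_5 = 9, width_5 = 6, height_5 = 5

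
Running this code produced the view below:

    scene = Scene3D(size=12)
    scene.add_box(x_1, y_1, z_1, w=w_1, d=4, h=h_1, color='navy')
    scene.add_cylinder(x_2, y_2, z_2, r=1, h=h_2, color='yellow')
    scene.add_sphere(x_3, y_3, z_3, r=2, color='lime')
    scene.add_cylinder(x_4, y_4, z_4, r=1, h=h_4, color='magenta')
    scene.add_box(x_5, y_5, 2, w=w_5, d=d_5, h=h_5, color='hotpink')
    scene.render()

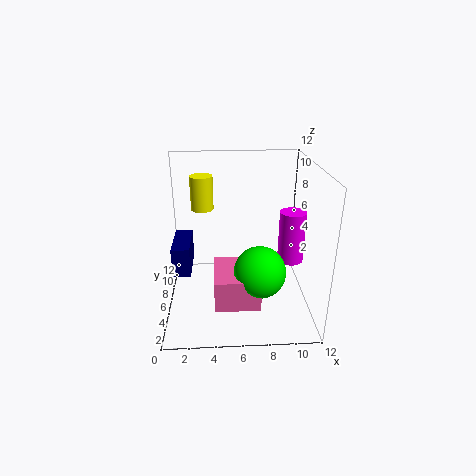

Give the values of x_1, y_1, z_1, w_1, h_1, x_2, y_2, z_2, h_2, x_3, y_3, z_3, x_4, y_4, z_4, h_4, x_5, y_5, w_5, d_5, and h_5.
x_1 = 0.5; y_1 = 5; z_1 = 3; w_1 = 1.5; h_1 = 2.5; x_2 = 3; y_2 = 9; z_2 = 7.5; h_2 = 3; x_3 = 7.5; y_3 = 3; z_3 = 4.5; x_4 = 10; y_4 = 4; z_4 = 5; h_4 = 4; x_5 = 4; y_5 = 1.5; w_5 = 3.5; d_5 = 4; h_5 = 2.5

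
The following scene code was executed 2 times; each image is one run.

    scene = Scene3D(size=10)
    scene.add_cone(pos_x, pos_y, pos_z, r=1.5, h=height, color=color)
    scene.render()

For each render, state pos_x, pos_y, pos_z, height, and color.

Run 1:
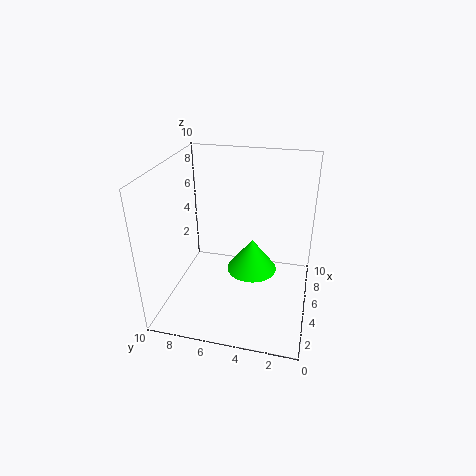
pos_x = 2.5, pos_y = 3.5, pos_z = 4.5, height = 2, color = 'lime'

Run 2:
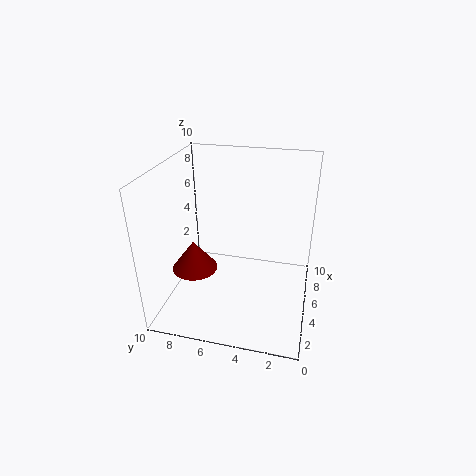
pos_x = 3, pos_y = 7.5, pos_z = 3.5, height = 2, color = 'maroon'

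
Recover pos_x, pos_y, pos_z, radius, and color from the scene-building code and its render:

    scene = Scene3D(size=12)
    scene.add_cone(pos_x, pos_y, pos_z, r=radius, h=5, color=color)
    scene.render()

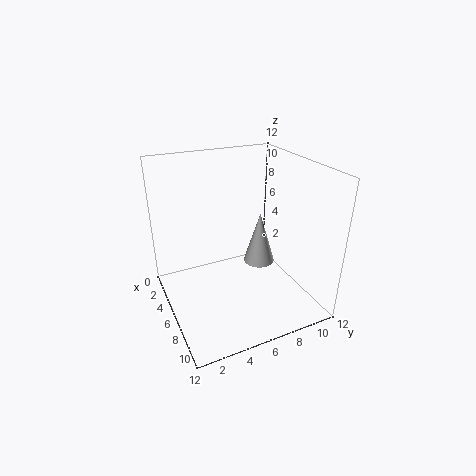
pos_x = 3.5
pos_y = 9.5
pos_z = 1.5
radius = 1.5
color = 'lightgray'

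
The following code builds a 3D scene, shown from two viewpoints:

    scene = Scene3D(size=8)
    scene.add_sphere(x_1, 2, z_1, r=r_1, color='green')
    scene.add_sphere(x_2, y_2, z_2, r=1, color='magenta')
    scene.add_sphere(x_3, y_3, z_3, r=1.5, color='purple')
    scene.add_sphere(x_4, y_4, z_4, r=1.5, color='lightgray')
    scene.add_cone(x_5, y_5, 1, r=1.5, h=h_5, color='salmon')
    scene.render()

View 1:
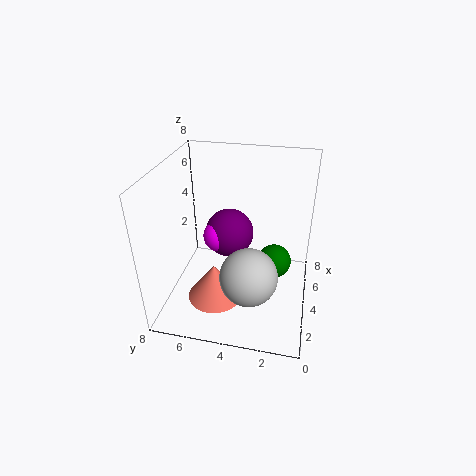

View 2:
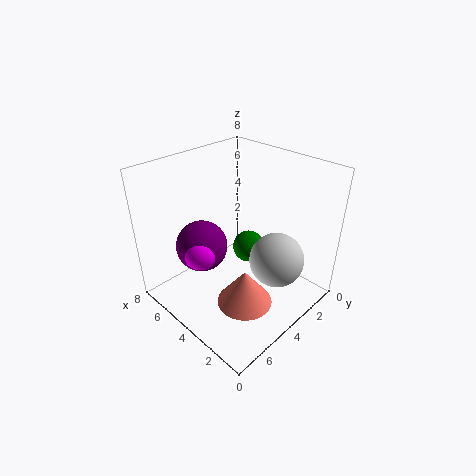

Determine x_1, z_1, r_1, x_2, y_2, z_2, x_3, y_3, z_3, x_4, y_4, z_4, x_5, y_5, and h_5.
x_1 = 5
z_1 = 2
r_1 = 1
x_2 = 5.5
y_2 = 5.5
z_2 = 3
x_3 = 6
y_3 = 5
z_3 = 3
x_4 = 2
y_4 = 3
z_4 = 3
x_5 = 2.5
y_5 = 5
h_5 = 2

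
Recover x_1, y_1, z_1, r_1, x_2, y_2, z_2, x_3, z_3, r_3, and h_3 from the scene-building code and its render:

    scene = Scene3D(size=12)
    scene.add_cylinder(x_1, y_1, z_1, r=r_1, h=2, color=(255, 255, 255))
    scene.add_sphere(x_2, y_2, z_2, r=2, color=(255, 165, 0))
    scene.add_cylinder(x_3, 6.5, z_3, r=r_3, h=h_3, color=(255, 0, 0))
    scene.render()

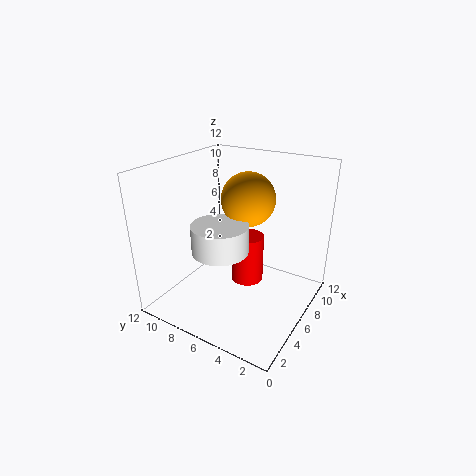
x_1 = 2
y_1 = 5
z_1 = 7
r_1 = 2
x_2 = 5
y_2 = 4.5
z_2 = 10
x_3 = 8.5
z_3 = 0.5
r_3 = 1.5
h_3 = 4.5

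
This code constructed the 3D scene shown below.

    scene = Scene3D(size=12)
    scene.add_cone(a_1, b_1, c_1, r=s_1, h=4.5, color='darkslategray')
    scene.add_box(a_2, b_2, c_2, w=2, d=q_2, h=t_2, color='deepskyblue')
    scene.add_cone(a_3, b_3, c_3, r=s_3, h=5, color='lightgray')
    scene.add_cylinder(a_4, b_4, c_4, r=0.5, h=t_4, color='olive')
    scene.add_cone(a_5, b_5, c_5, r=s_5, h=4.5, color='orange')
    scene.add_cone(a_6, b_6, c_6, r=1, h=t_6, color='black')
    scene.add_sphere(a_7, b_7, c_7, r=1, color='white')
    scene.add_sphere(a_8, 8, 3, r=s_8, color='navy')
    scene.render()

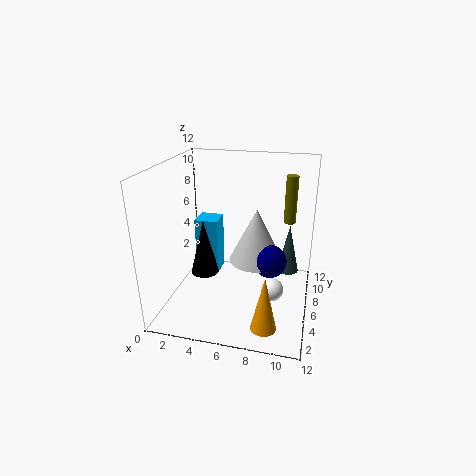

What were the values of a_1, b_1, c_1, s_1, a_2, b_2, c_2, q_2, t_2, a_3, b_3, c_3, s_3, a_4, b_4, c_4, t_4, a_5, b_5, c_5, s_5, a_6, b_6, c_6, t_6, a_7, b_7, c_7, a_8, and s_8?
a_1 = 10, b_1 = 9.5, c_1 = 1.5, s_1 = 1, a_2 = 2, b_2 = 6.5, c_2 = 2, q_2 = 2, t_2 = 5, a_3 = 7, b_3 = 9, c_3 = 2.5, s_3 = 2.5, a_4 = 10, b_4 = 8, c_4 = 7, t_4 = 4, a_5 = 9, b_5 = 2, c_5 = 0.5, s_5 = 1, a_6 = 4.5, b_6 = 2, c_6 = 5, t_6 = 4, a_7 = 9, b_7 = 6.5, c_7 = 1, a_8 = 8.5, s_8 = 1.5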